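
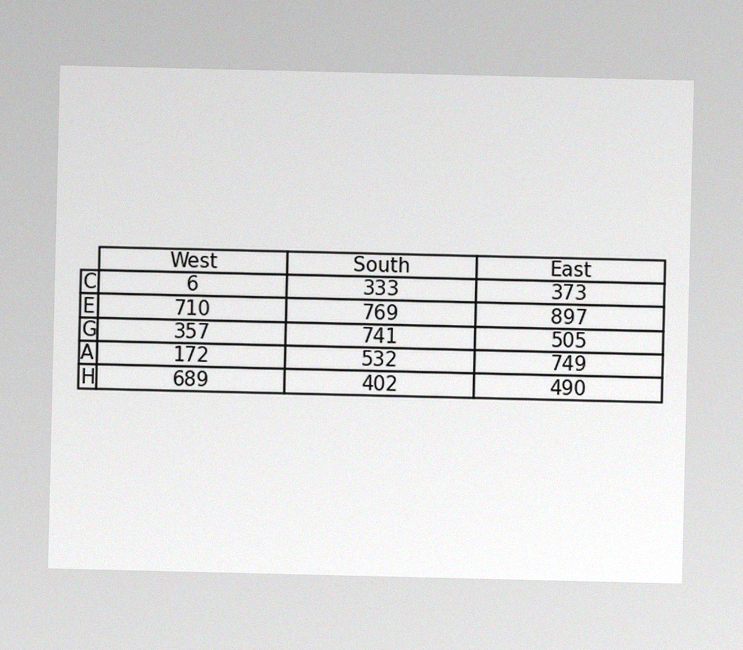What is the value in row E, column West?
710

The image has some photo noise and uneven lighting. The (E, West) cell reads 710.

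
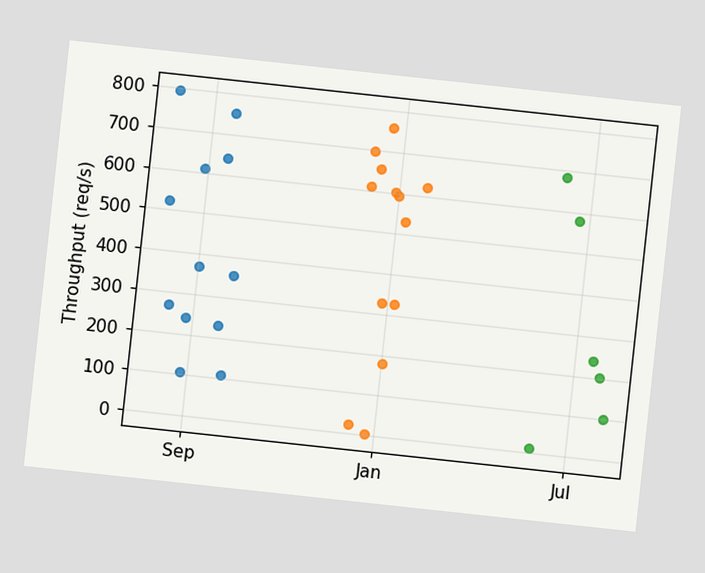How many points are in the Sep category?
12

The chart is tilted about 6° clockwise. Counting the markers in the Sep column gives 12.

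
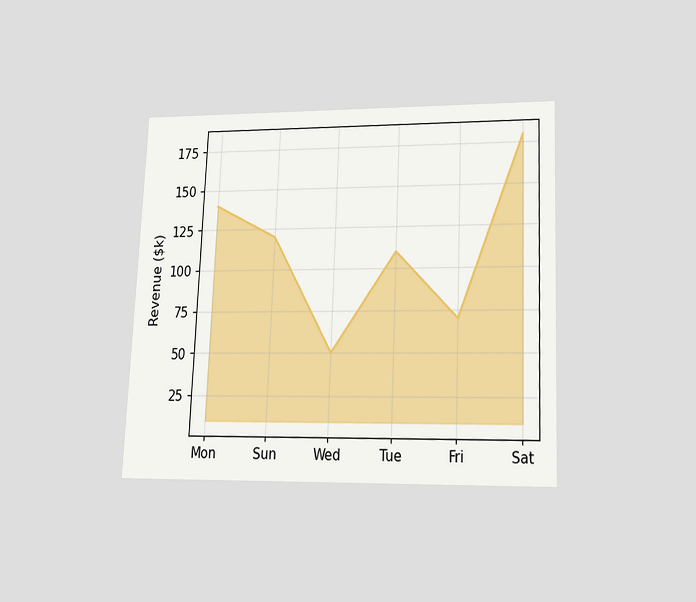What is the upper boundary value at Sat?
The chart is tilted about 2° clockwise and viewed slightly from below. At Sat the upper boundary is at $180k.

$180k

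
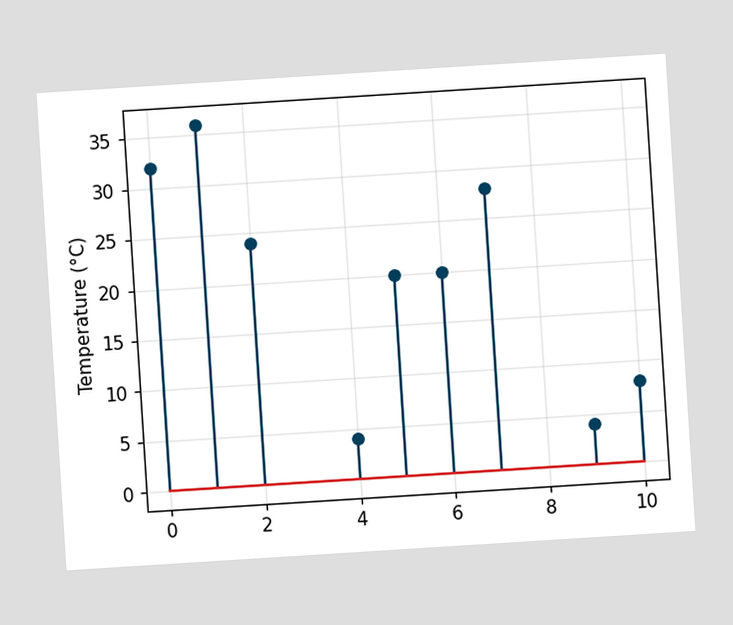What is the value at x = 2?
The chart is tilted about 4° counter-clockwise. The stem at x=2 reaches 24°C.

24°C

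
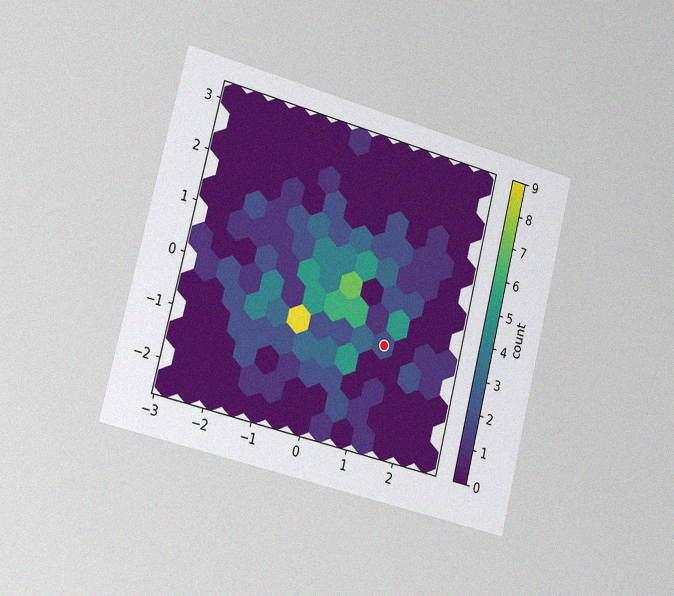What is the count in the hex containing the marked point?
The chart is tilted about 14° clockwise and viewed slightly from the left, with some photo noise. The marked hex reads 2 on the colorbar.

2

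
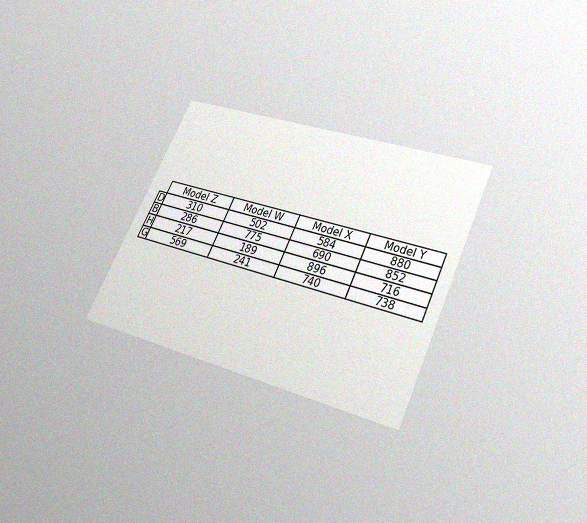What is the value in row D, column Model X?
The chart is tilted about 25° clockwise and viewed slightly from below, with some photo noise. The (D, Model X) cell reads 584.

584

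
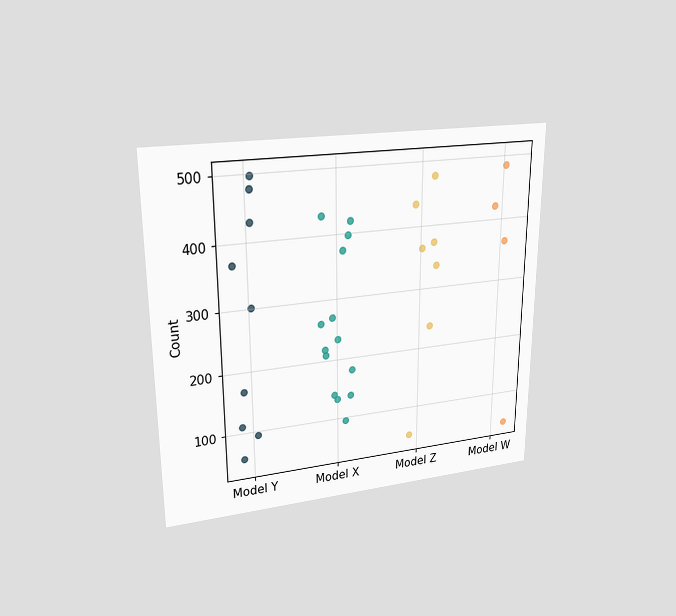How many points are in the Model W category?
4

The chart is viewed at a slight angle. Counting the markers in the Model W column gives 4.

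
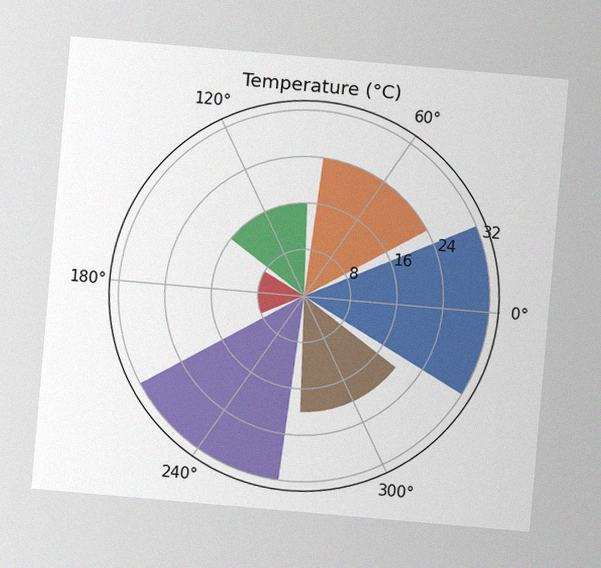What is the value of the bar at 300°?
The chart is tilted about 5° clockwise, with some photo noise. The bar at 300° reaches 20°C on the radial axis.

20°C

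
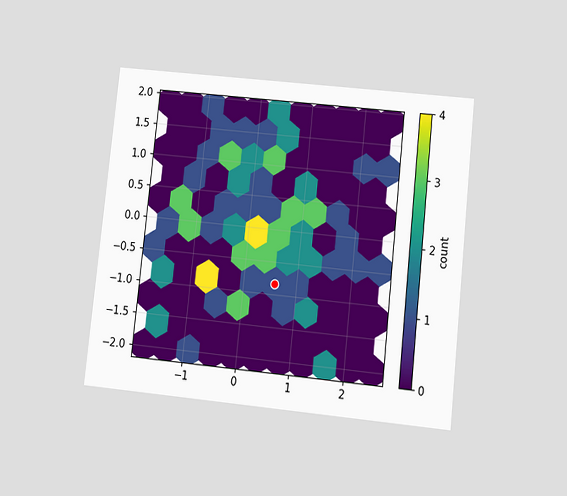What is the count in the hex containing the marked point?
The chart is tilted about 6° clockwise and viewed slightly from below. The marked hex reads 1 on the colorbar.

1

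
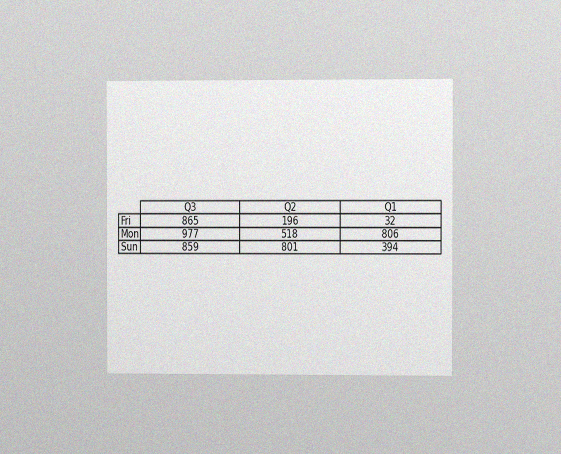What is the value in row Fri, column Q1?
32

The chart is viewed at a slight angle, with some photo noise. The (Fri, Q1) cell reads 32.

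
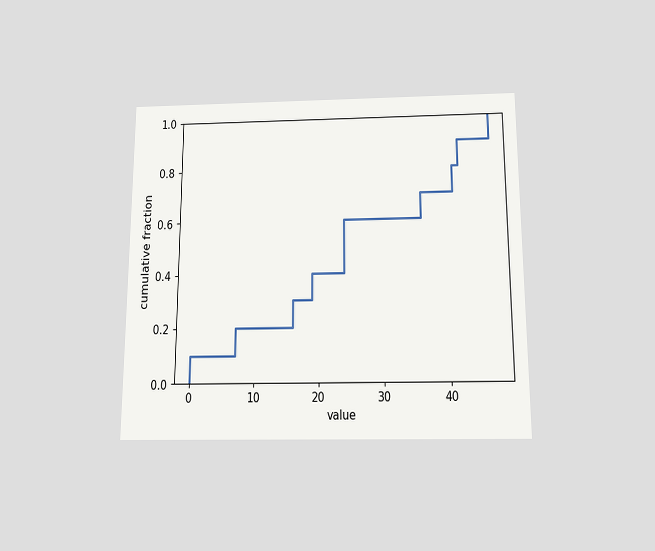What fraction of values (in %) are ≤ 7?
The chart is viewed slightly from below. At x=7 the ECDF step is at 20%.

20%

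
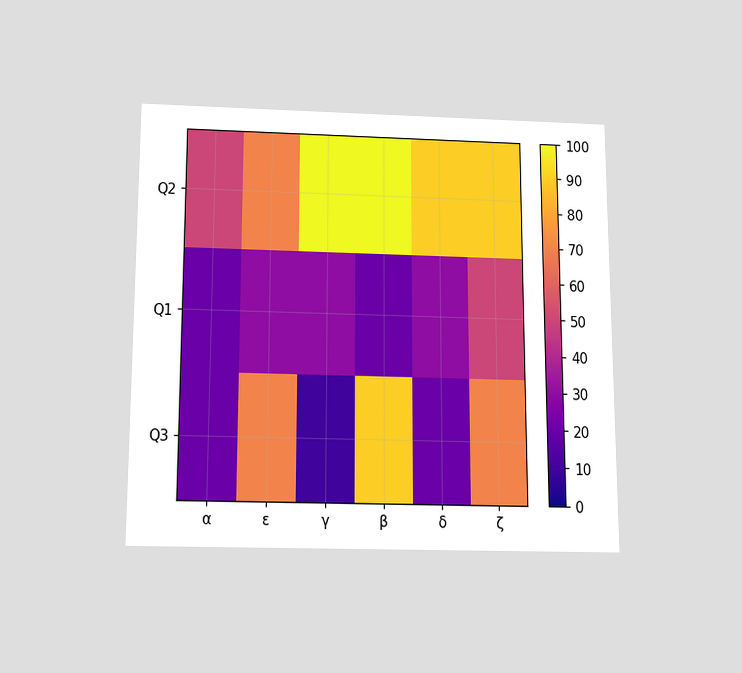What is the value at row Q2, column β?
100

The chart is viewed slightly from below. Matching cell (Q2, β) against the colorbar gives 100.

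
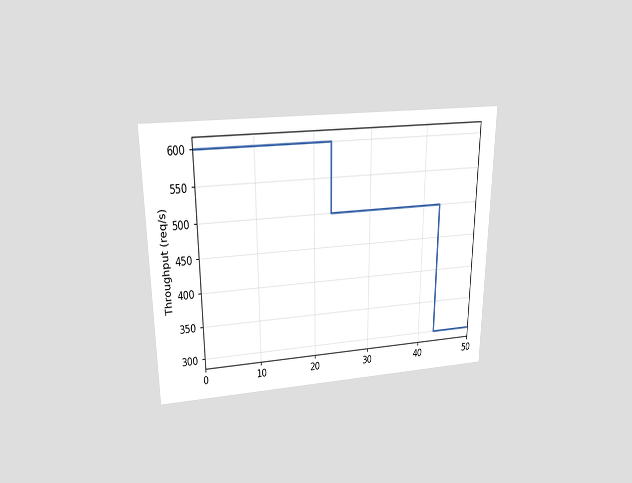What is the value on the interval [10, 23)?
The chart is viewed slightly from above. On [10, 23) the step sits at 600req/s.

600req/s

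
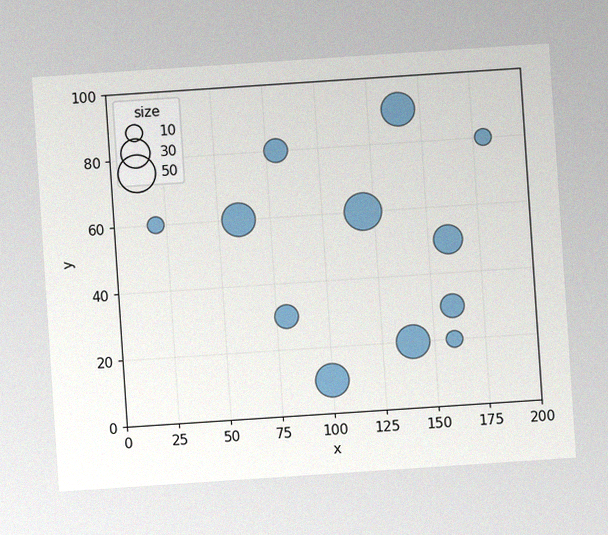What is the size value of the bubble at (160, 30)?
20

The chart is tilted about 4° counter-clockwise, with some photo noise. Matching the bubble at (160, 30) against the size legend gives 20.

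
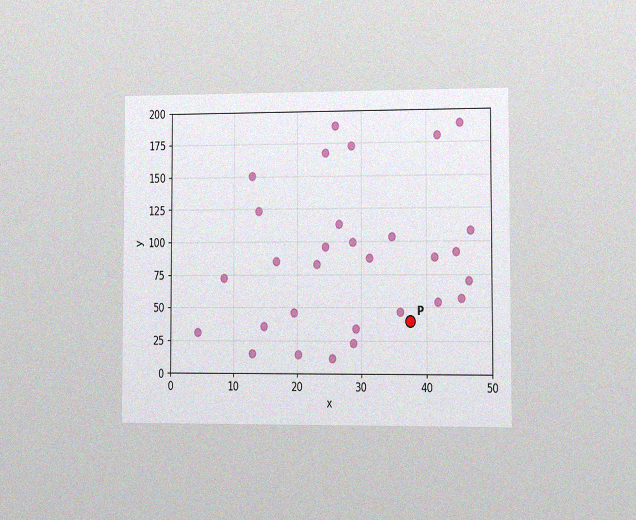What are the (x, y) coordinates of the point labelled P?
The chart is viewed slightly from the right, with some photo noise. Following the gridlines from P to each axis, P sits at (37.5, 40).

(37.5, 40)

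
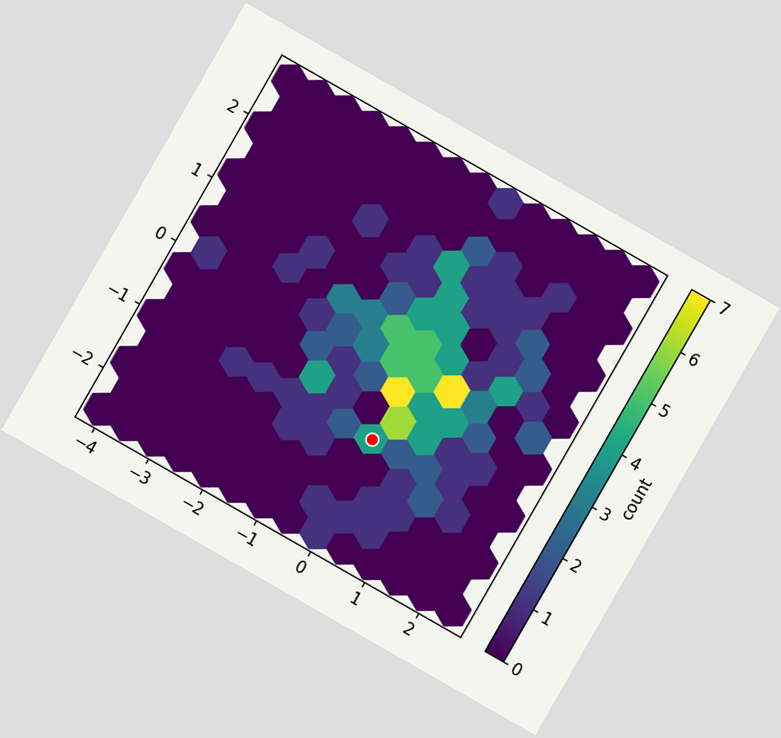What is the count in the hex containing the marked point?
4

The chart is tilted about 30° clockwise. The marked hex reads 4 on the colorbar.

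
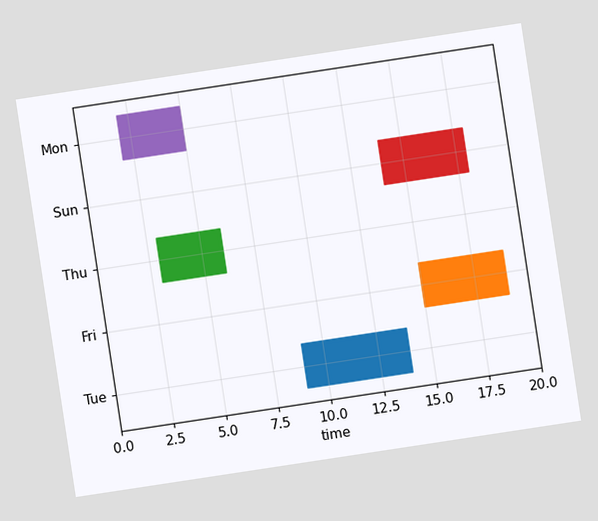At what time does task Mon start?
The chart is tilted about 9° counter-clockwise. The Mon bar begins at t=2.

2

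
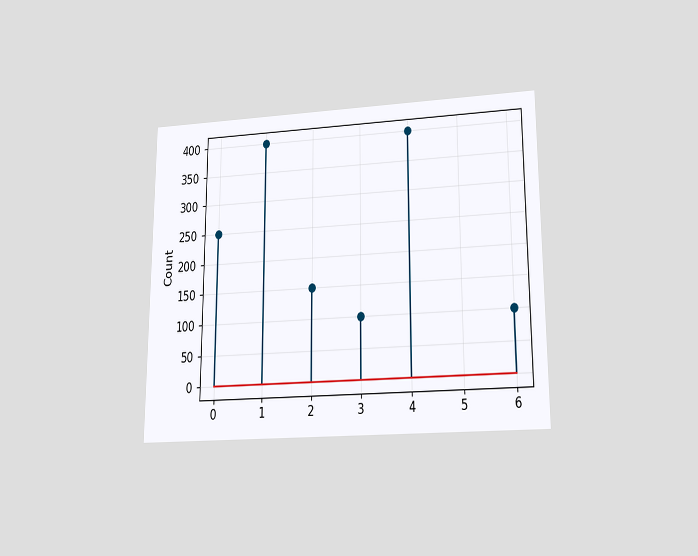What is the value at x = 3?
The chart is viewed slightly from below. The stem at x=3 reaches 100.

100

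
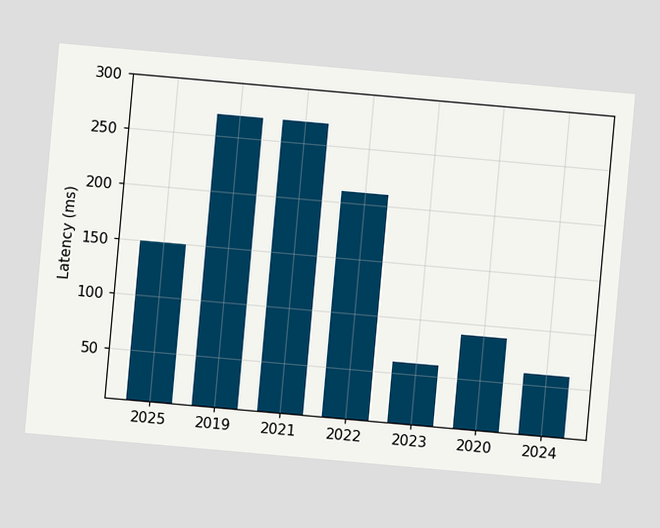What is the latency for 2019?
270ms

The chart is tilted about 5° clockwise. Reading along the chart's y-axis, the 2019 bar reaches 270ms.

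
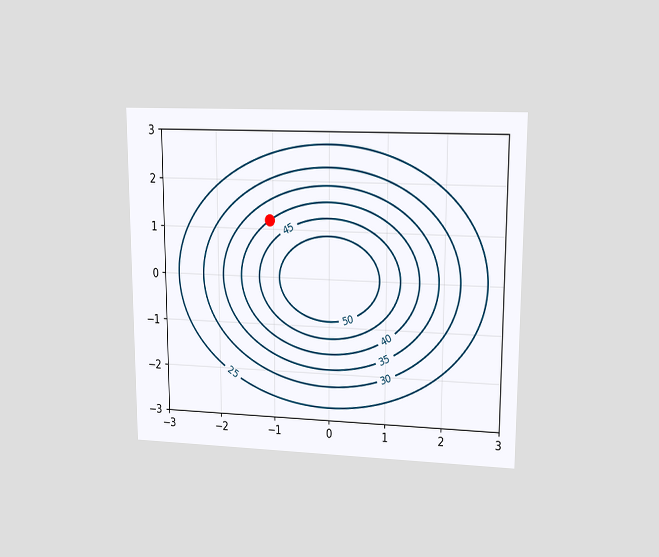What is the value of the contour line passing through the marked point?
The chart is viewed at a slight angle. The marked point sits on the contour labelled 40.

40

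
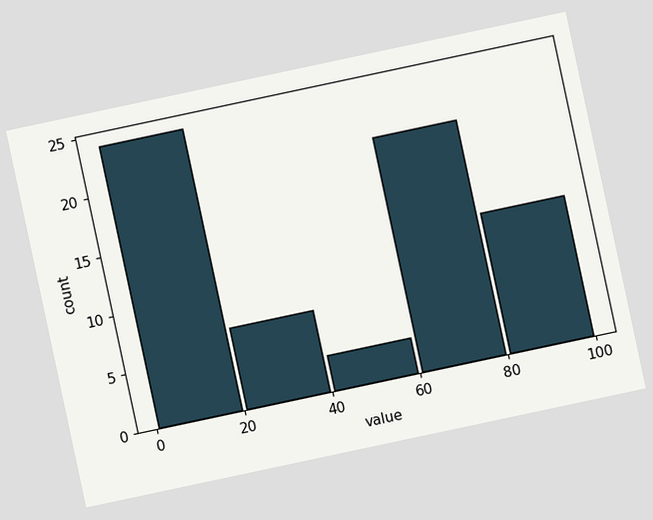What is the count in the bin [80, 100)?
The chart is tilted about 12° counter-clockwise. The [80, 100) bin has height 12.

12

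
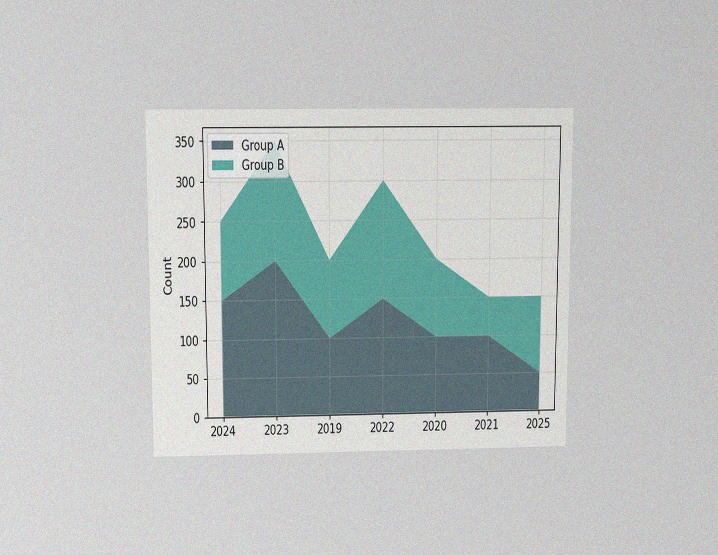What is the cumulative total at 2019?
The chart is viewed slightly from above, with some photo noise. The stacked total at 2019 reaches 200.

200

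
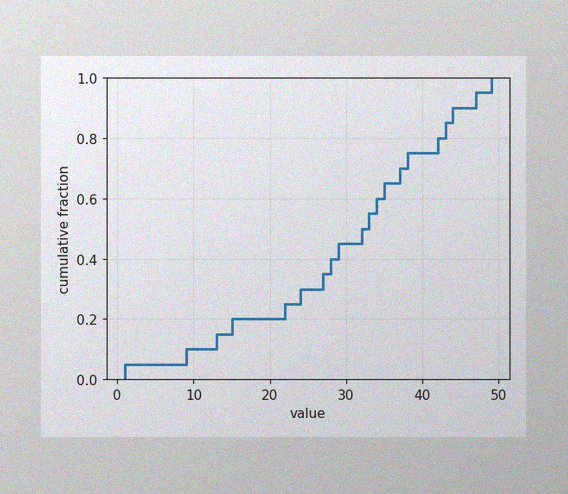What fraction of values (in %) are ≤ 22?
25%

The image has some photo noise and uneven lighting. At x=22 the ECDF step is at 25%.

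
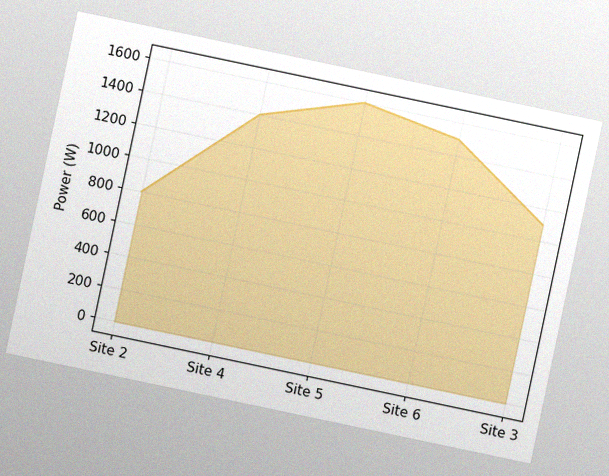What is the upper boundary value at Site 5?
1600W

The chart is tilted about 12° clockwise, with some photo noise. At Site 5 the upper boundary is at 1600W.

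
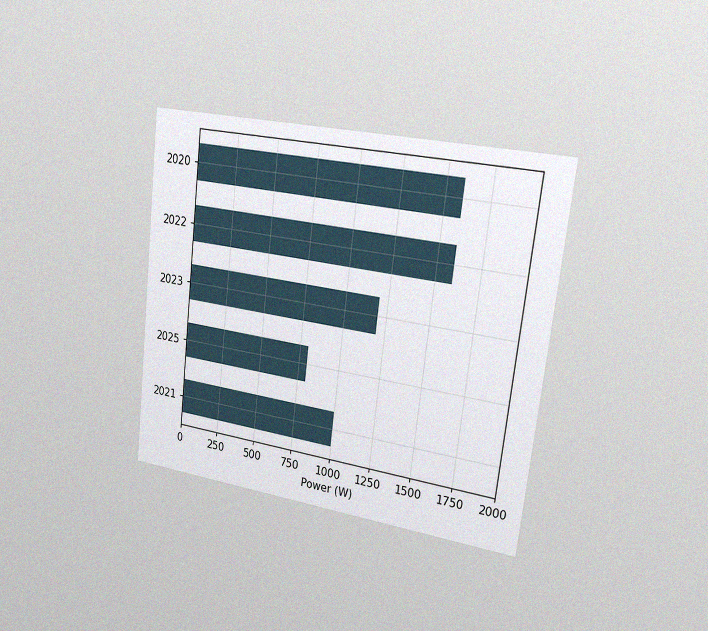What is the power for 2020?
The chart is tilted about 7° clockwise and viewed slightly from the right, with some photo noise. Reading along the chart's x-axis, the 2020 bar reaches 1600W.

1600W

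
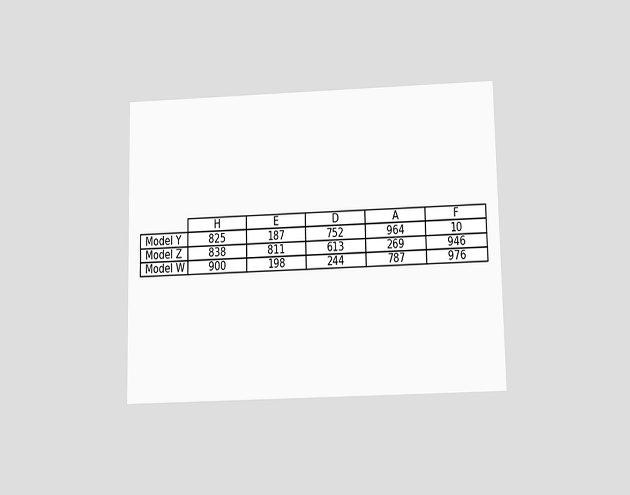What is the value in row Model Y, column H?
825

The chart is viewed slightly from below. The (Model Y, H) cell reads 825.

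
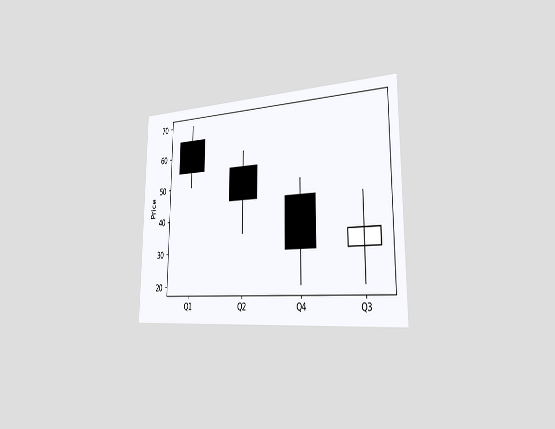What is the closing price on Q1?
The chart is viewed slightly from the right. The Q1 candle closes at 55.

55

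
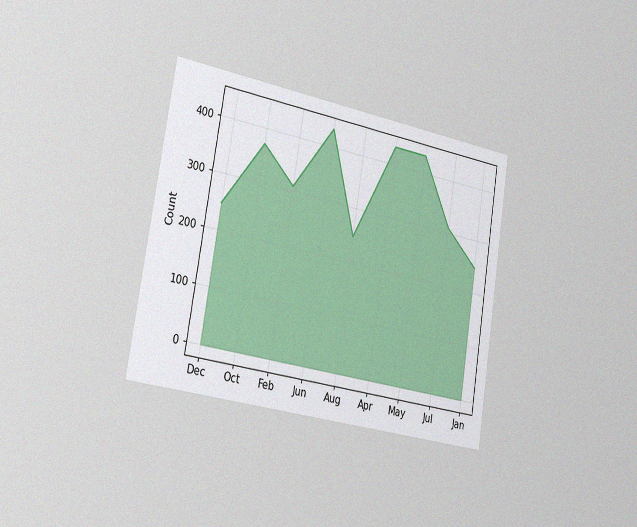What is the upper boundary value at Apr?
The chart is tilted about 9° clockwise and viewed slightly from the left, with some photo noise. At Apr the upper boundary is at 434.

434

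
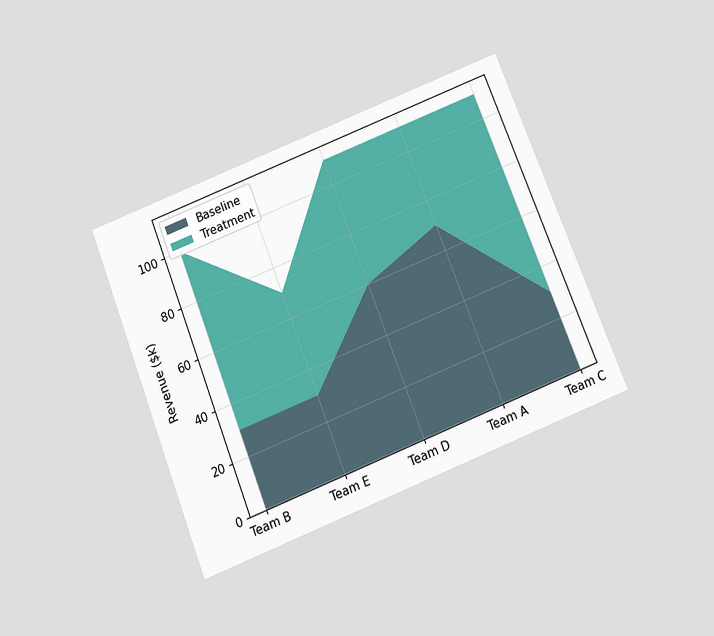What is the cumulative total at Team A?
The chart is tilted about 21° counter-clockwise and viewed slightly from below. The stacked total at Team A reaches $110k.

$110k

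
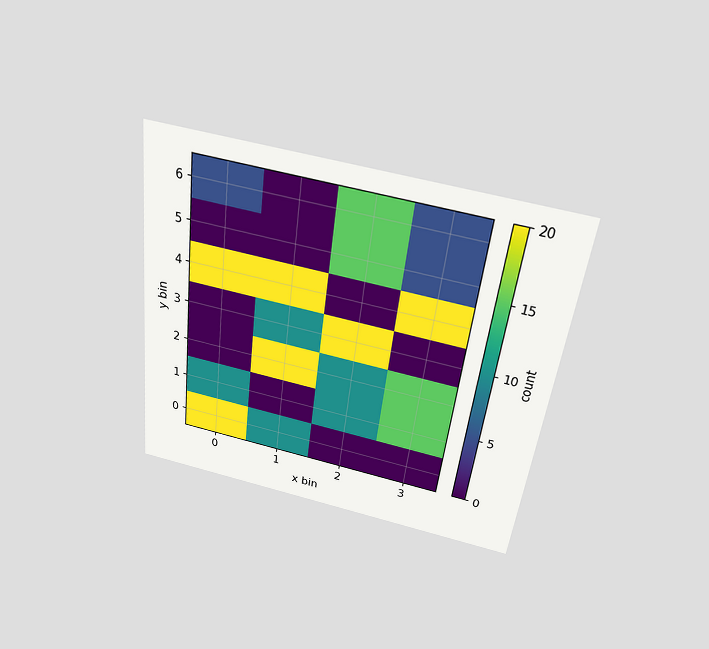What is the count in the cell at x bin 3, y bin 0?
0

The chart is tilted about 7° clockwise and viewed slightly from above. Matching the cell (3, 0) against the colorbar gives 0.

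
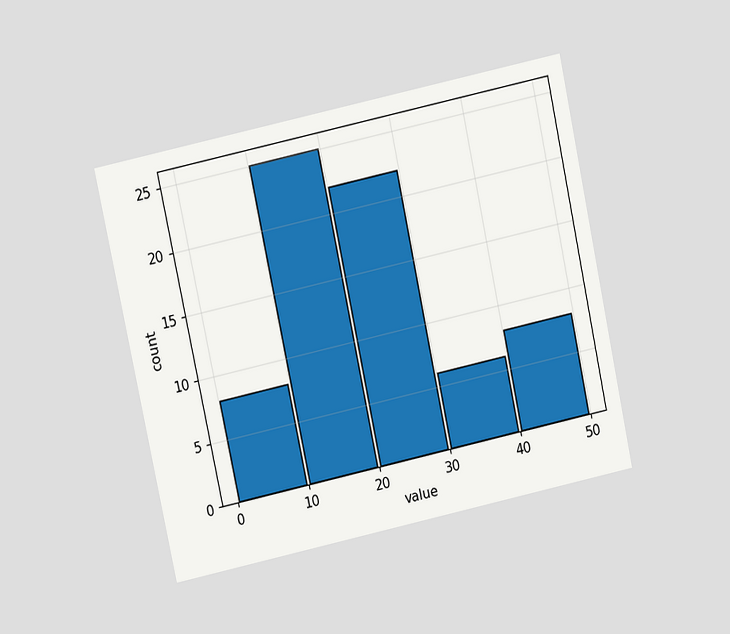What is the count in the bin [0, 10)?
8

The chart is tilted about 12° counter-clockwise and viewed at a slight angle. The [0, 10) bin has height 8.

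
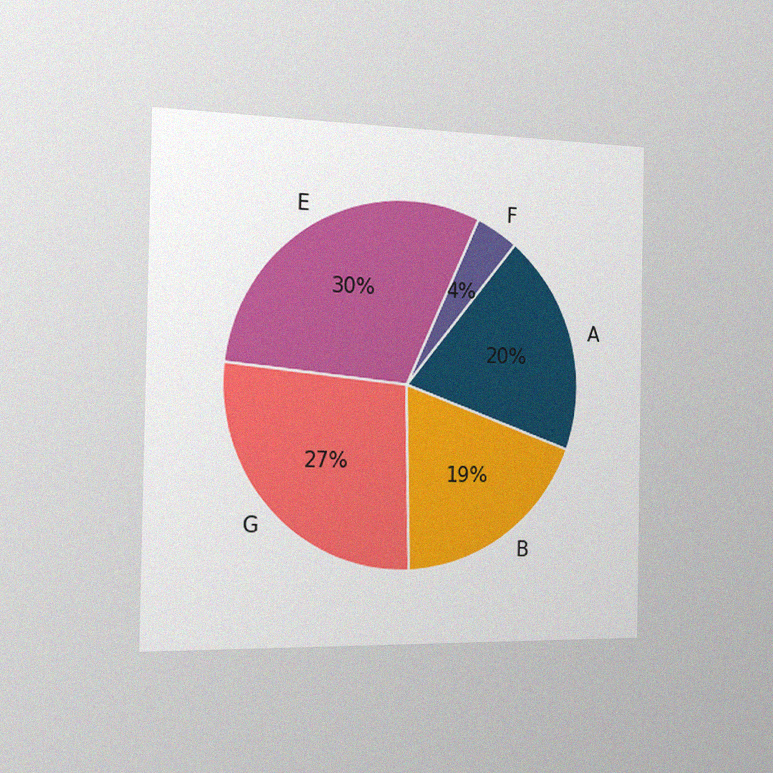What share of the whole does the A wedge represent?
The chart is viewed slightly from the left, with some photo noise. The A slice takes up 20% of the pie.

20%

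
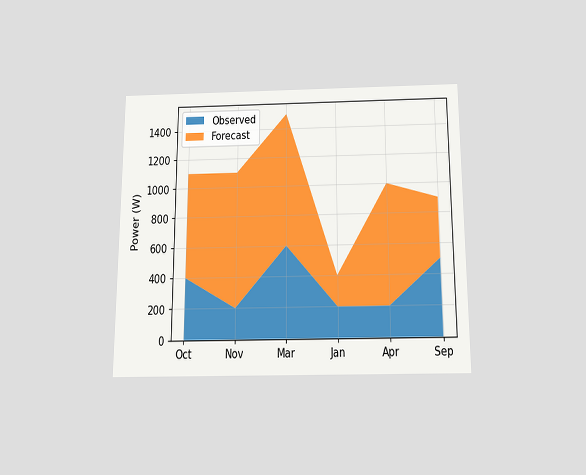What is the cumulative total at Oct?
1100W

The chart is viewed slightly from below. The stacked total at Oct reaches 1100W.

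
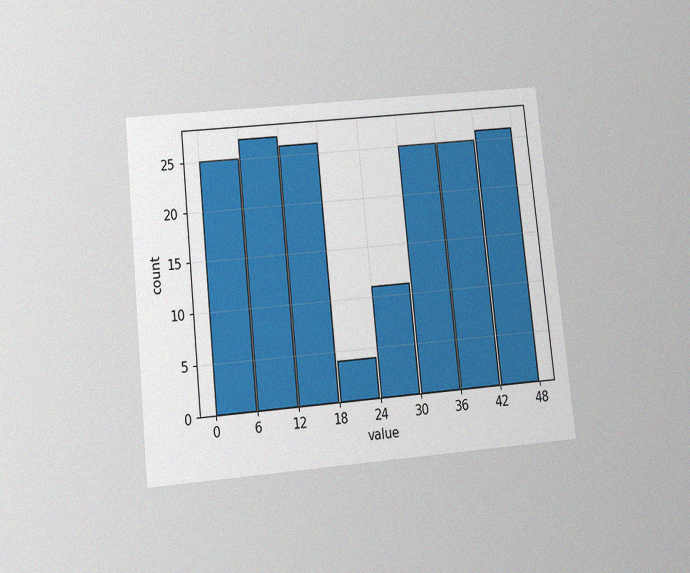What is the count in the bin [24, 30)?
The chart is tilted about 6° counter-clockwise and viewed slightly from below, with some photo noise. The [24, 30) bin has height 11.

11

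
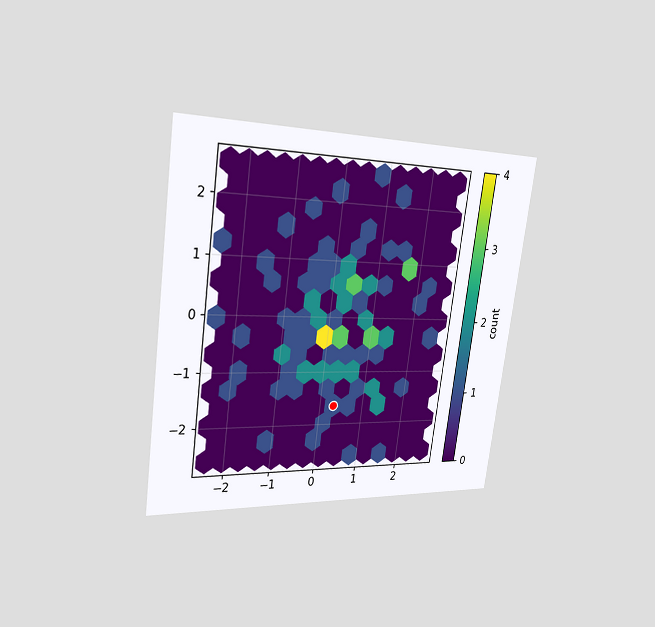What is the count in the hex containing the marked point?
1

The chart is tilted about 8° clockwise and viewed slightly from the left. The marked hex reads 1 on the colorbar.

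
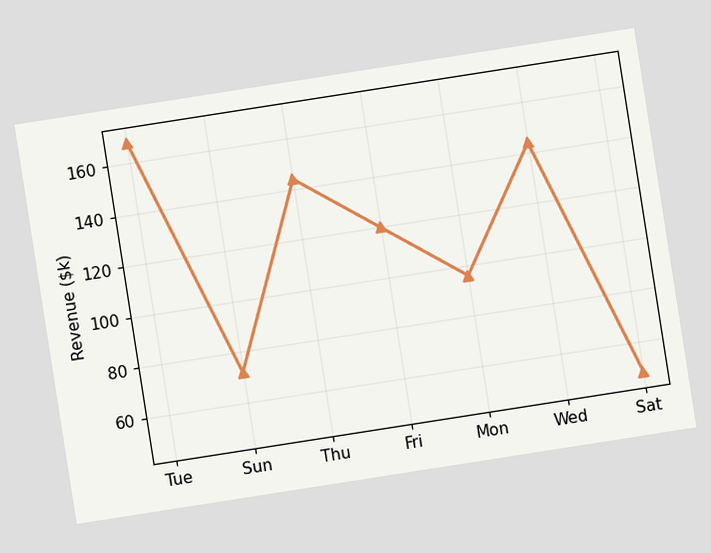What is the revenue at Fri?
The chart is tilted about 9° counter-clockwise. At Fri, the line is at $120k.

$120k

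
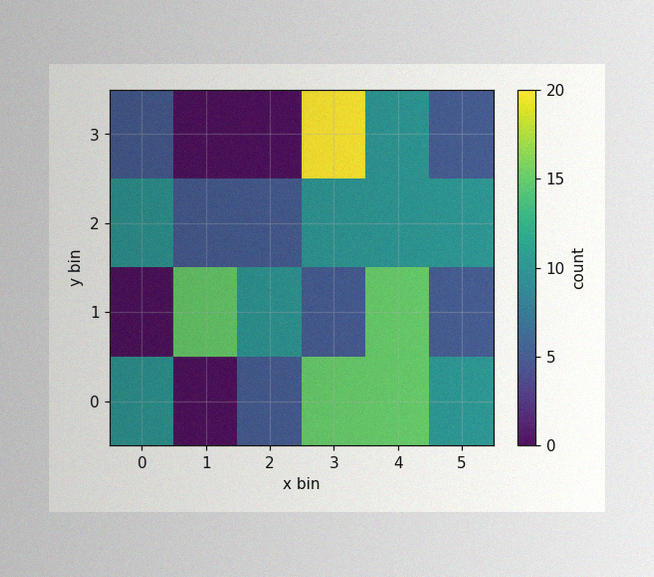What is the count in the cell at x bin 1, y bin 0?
The image has some photo noise and uneven lighting. Matching the cell (1, 0) against the colorbar gives 0.

0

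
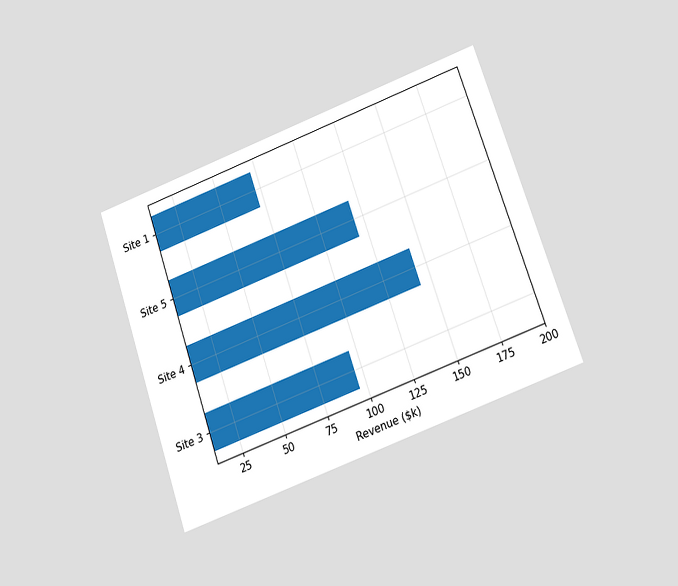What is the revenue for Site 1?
$72k

The chart is tilted about 19° counter-clockwise and viewed slightly from below. Reading along the chart's x-axis, the Site 1 bar reaches $72k.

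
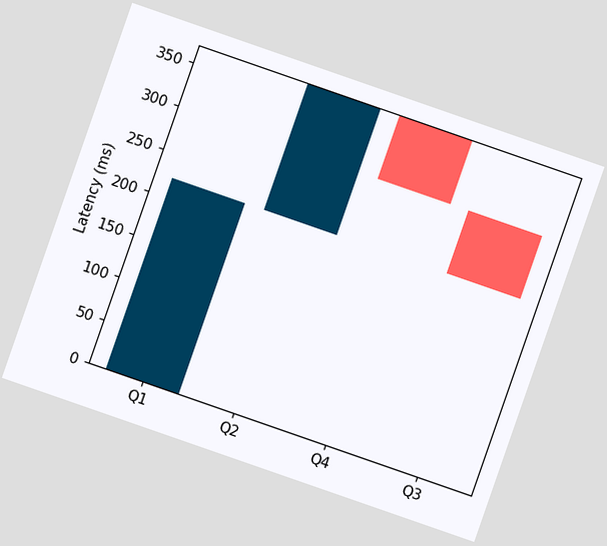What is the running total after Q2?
370ms

The chart is tilted about 19° clockwise. After Q2 the running total reaches 370ms.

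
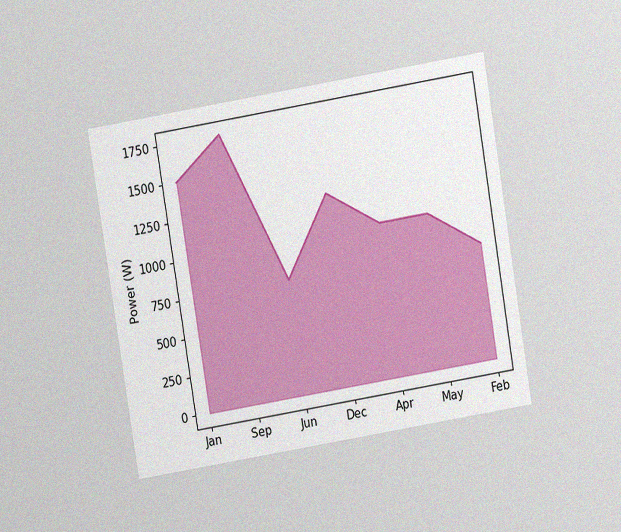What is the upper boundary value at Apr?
The chart is tilted about 9° counter-clockwise and viewed at a slight angle, with some photo noise. At Apr the upper boundary is at 1000W.

1000W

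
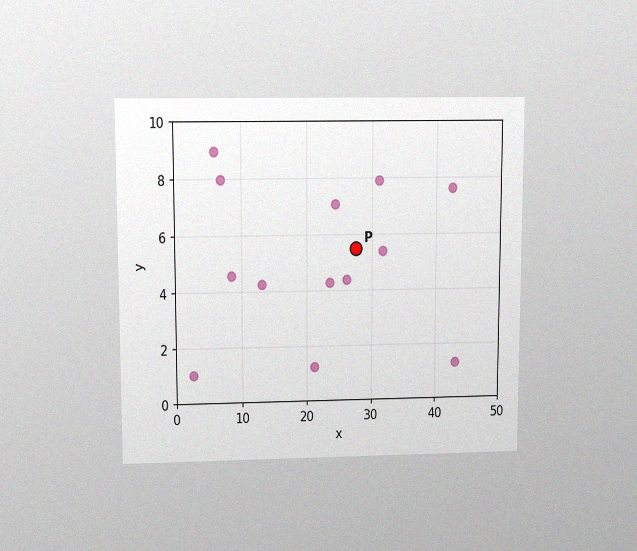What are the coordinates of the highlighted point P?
The chart is viewed slightly from above, with some photo noise. Following the gridlines from P to each axis, P sits at (27.5, 5.5).

(27.5, 5.5)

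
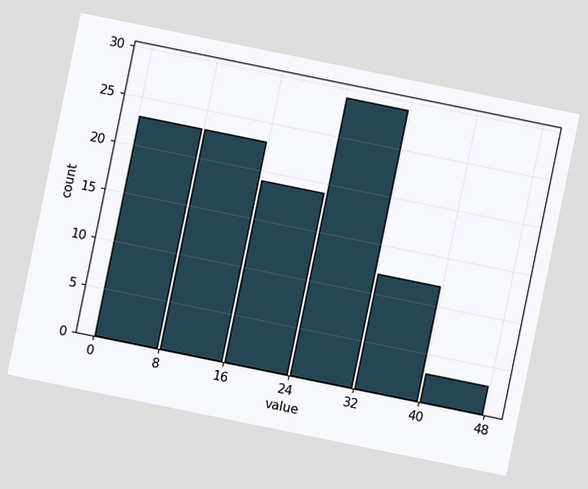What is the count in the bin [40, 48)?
The chart is tilted about 12° clockwise. The [40, 48) bin has height 3.

3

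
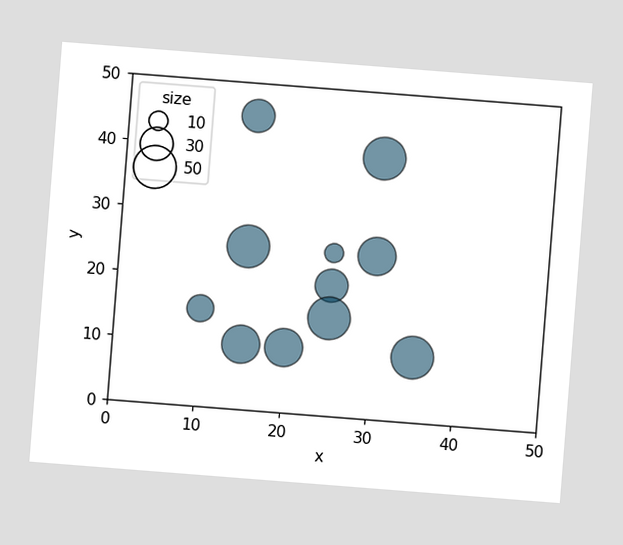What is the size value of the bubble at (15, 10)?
40

The chart is tilted about 4° clockwise. Matching the bubble at (15, 10) against the size legend gives 40.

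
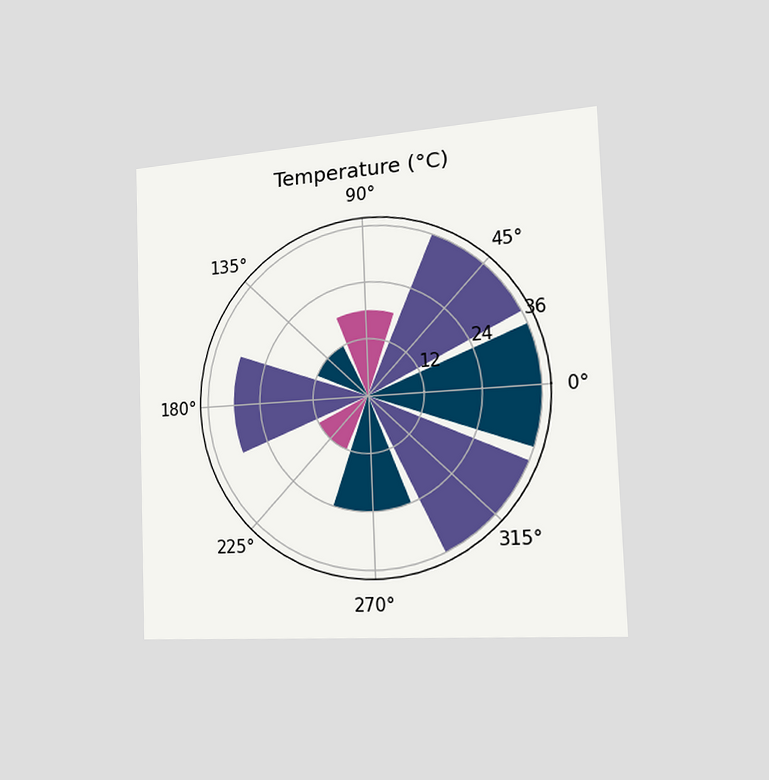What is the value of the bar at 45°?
The chart is tilted about 2° counter-clockwise and viewed slightly from the right. The bar at 45° reaches 36°C on the radial axis.

36°C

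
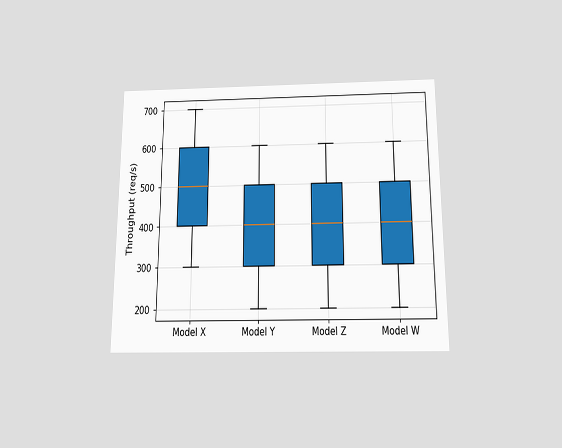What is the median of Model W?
The chart is viewed slightly from below. The median line in the Model W box sits at 400req/s.

400req/s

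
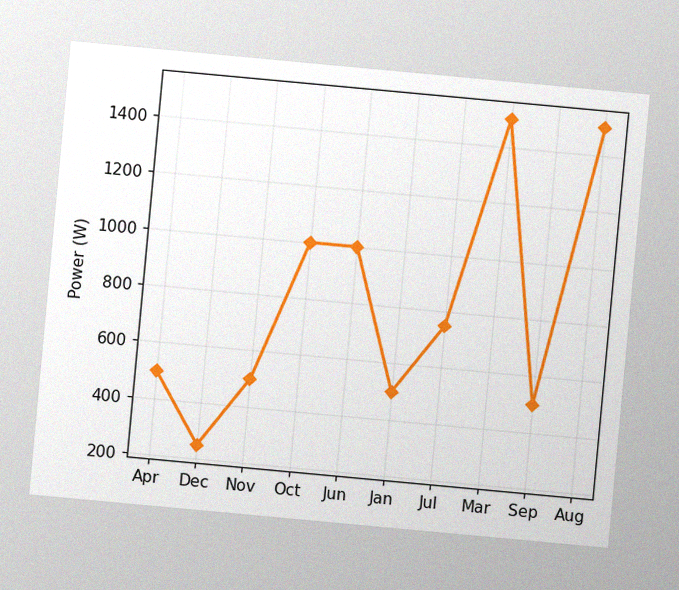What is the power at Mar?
The chart is tilted about 5° clockwise, with some photo noise. At Mar, the line is at 1500W.

1500W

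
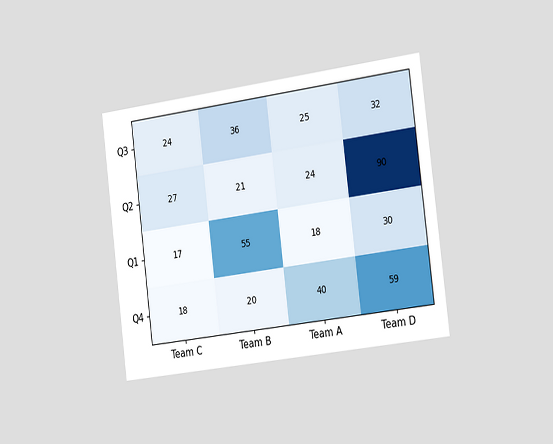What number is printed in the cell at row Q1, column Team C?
17

The chart is tilted about 7° counter-clockwise and viewed slightly from the right. The (Q1, Team C) cell reads 17.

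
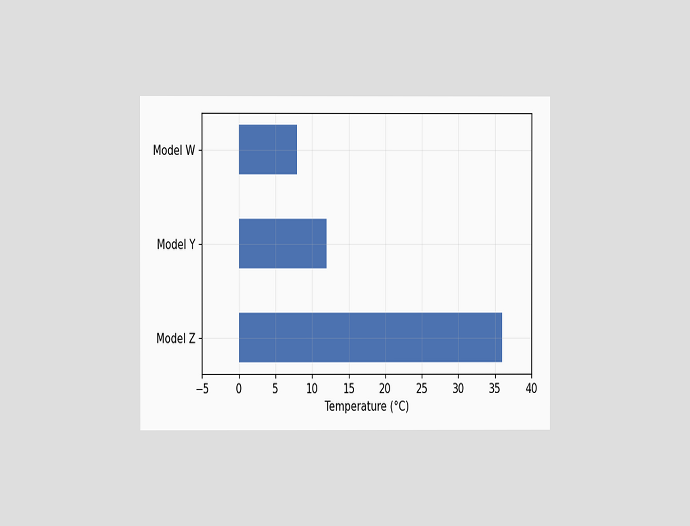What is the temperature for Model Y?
The chart is viewed at a slight angle. Reading along the chart's x-axis, the Model Y bar reaches 12°C.

12°C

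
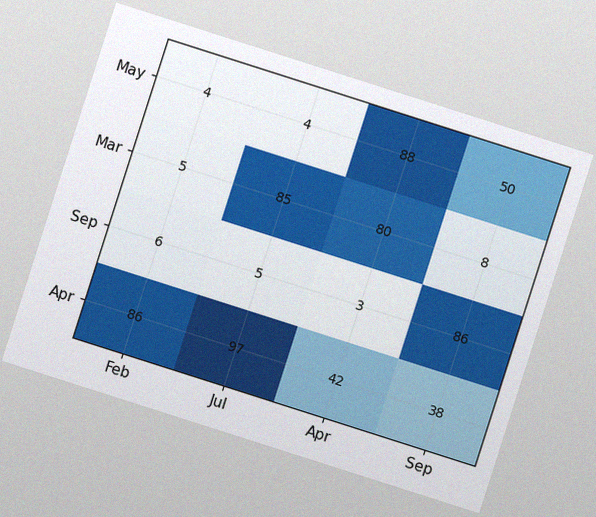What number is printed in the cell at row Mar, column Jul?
85

The chart is tilted about 18° clockwise, with some photo noise. The (Mar, Jul) cell reads 85.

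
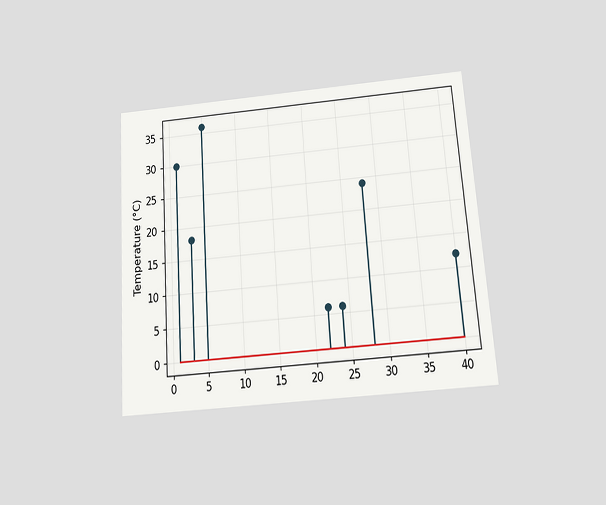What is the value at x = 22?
The chart is tilted about 4° counter-clockwise and viewed slightly from below. The stem at x=22 reaches 6°C.

6°C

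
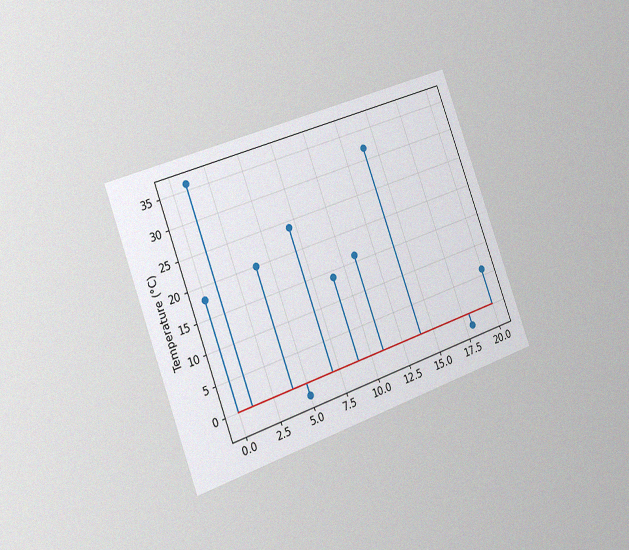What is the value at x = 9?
The chart is tilted about 20° counter-clockwise and viewed slightly from the left, with some photo noise. The stem at x=9 reaches 14°C.

14°C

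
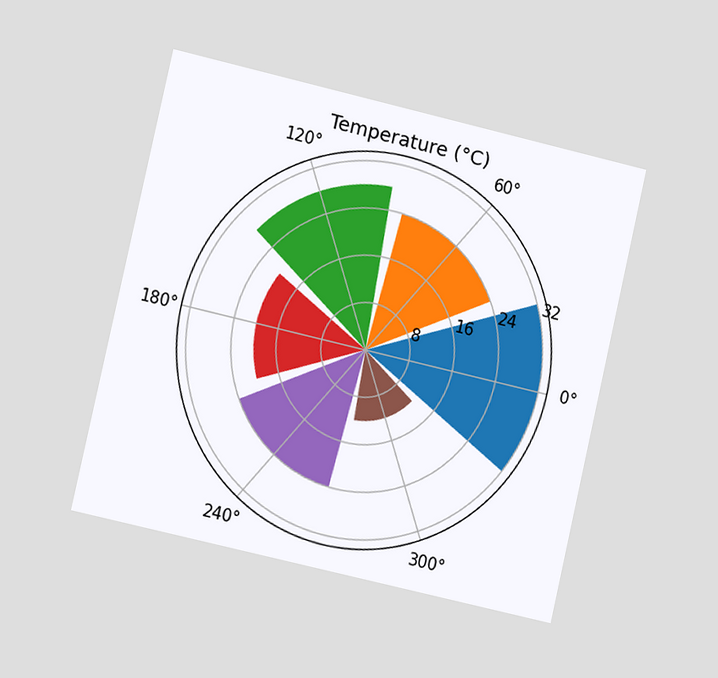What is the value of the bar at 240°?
The chart is tilted about 13° clockwise and viewed slightly from the left. The bar at 240° reaches 24°C on the radial axis.

24°C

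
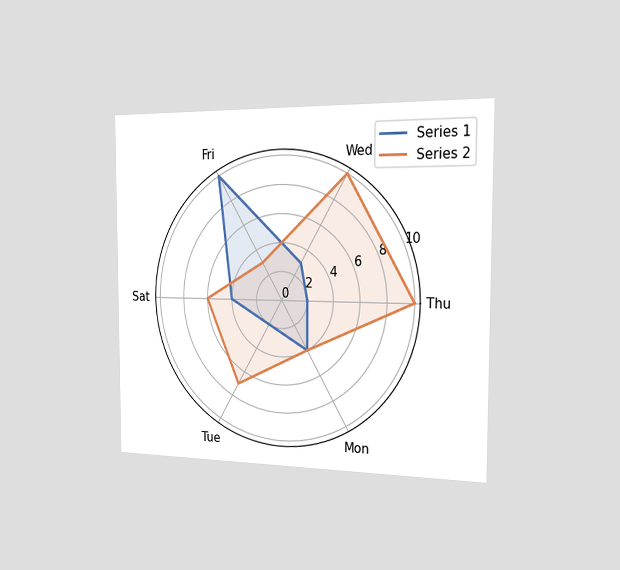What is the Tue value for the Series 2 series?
The chart is viewed slightly from the right. On the Tue axis, Series 2 reaches 7.

7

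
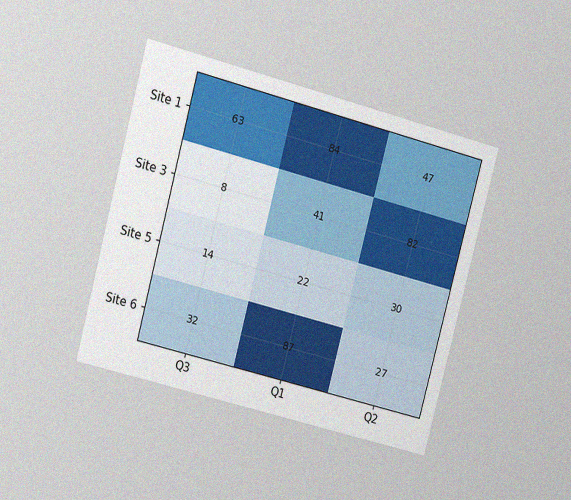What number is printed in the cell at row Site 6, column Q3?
The chart is tilted about 15° clockwise and viewed at a slight angle, with some photo noise. The (Site 6, Q3) cell reads 32.

32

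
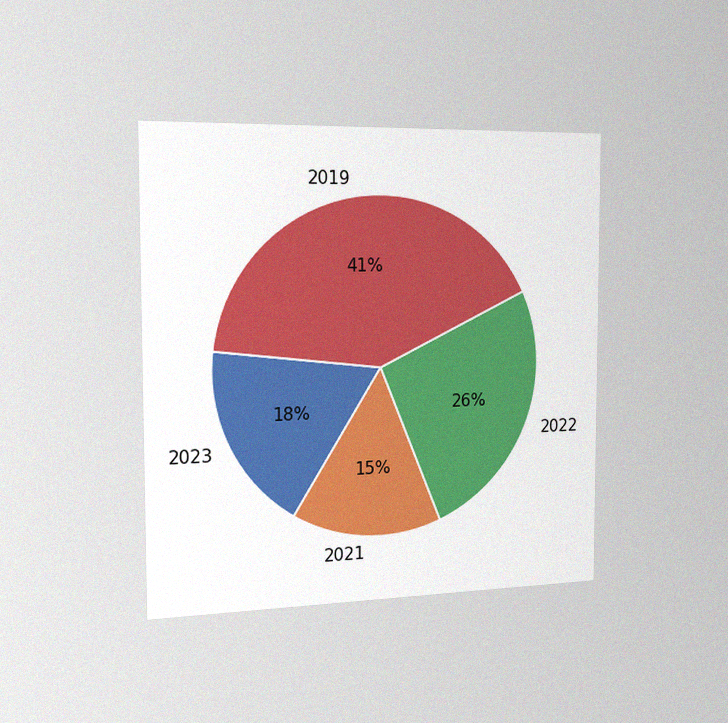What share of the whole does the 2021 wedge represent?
15%

The chart is viewed slightly from the left, with some photo noise. The 2021 slice takes up 15% of the pie.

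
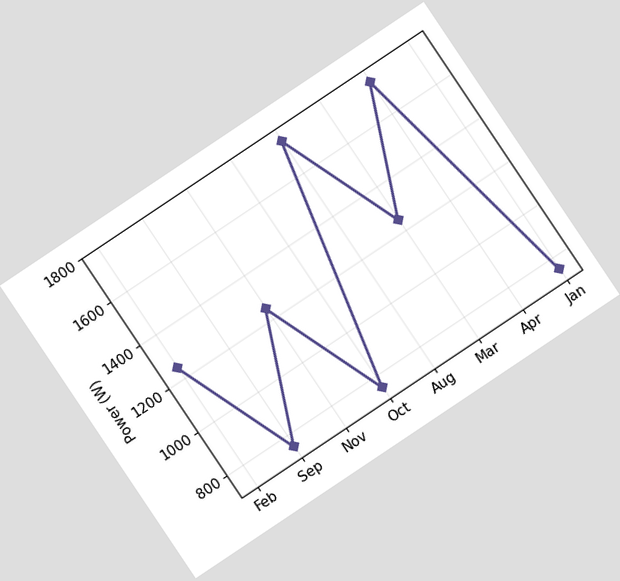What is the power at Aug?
The chart is tilted about 34° counter-clockwise. At Aug, the line is at 1750W.

1750W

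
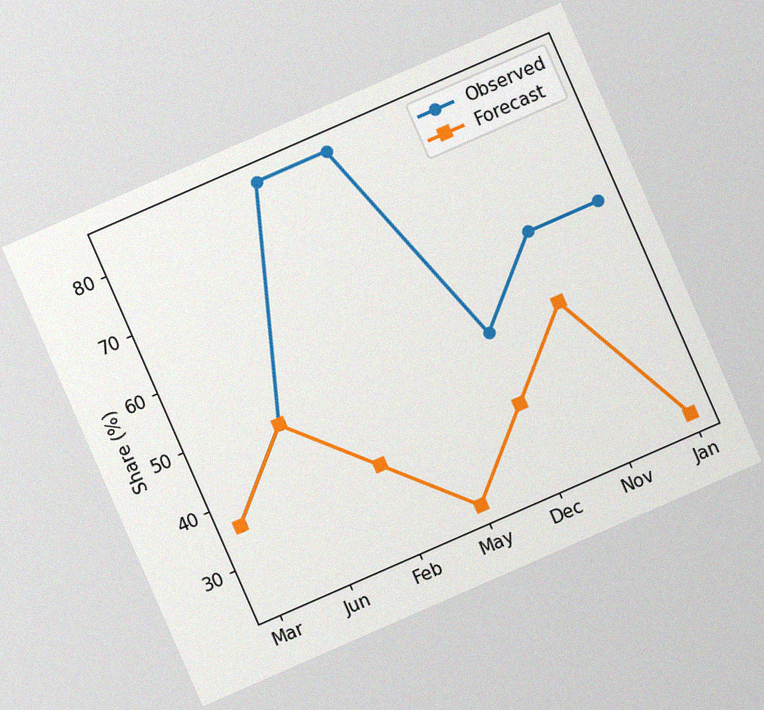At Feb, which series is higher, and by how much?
Observed, by 48%

The chart is tilted about 24° counter-clockwise, with some photo noise. At Feb, Observed sits above the other line by 48%.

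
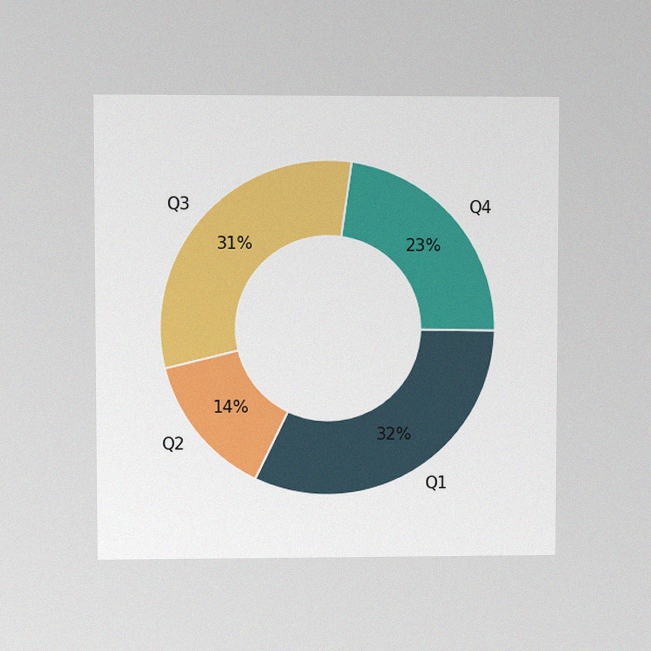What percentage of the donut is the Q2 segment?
The chart is viewed at a slight angle, with some photo noise. The Q2 segment takes up 14% of the ring.

14%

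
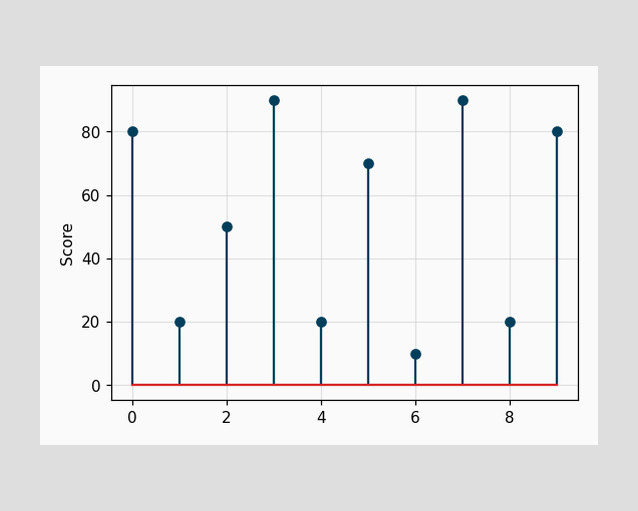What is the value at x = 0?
The stem at x=0 reaches 80.

80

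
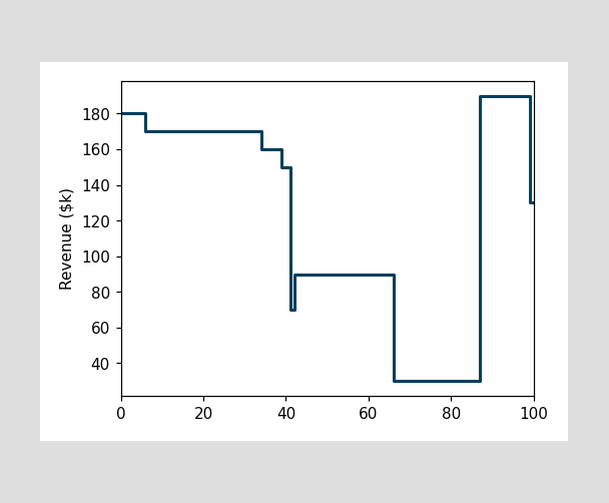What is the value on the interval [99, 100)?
On [99, 100) the step sits at $130k.

$130k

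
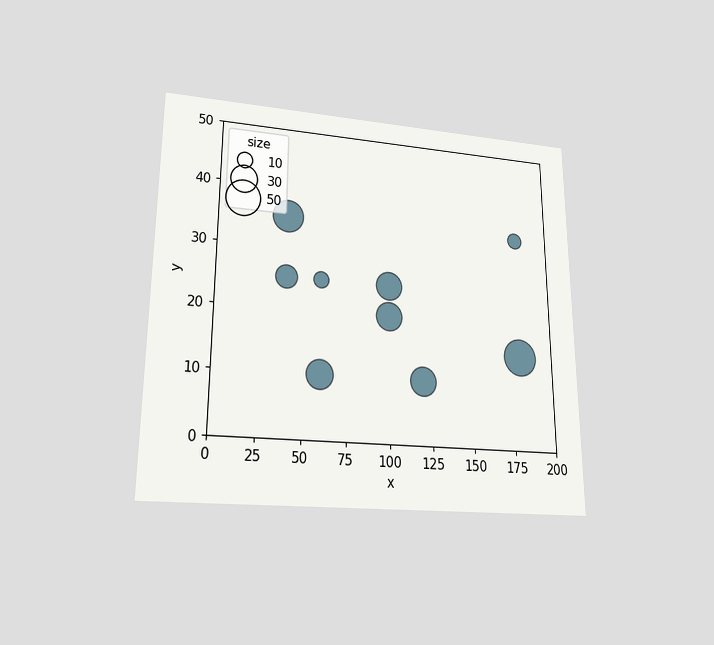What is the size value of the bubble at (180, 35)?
The chart is viewed at a slight angle. Matching the bubble at (180, 35) against the size legend gives 10.

10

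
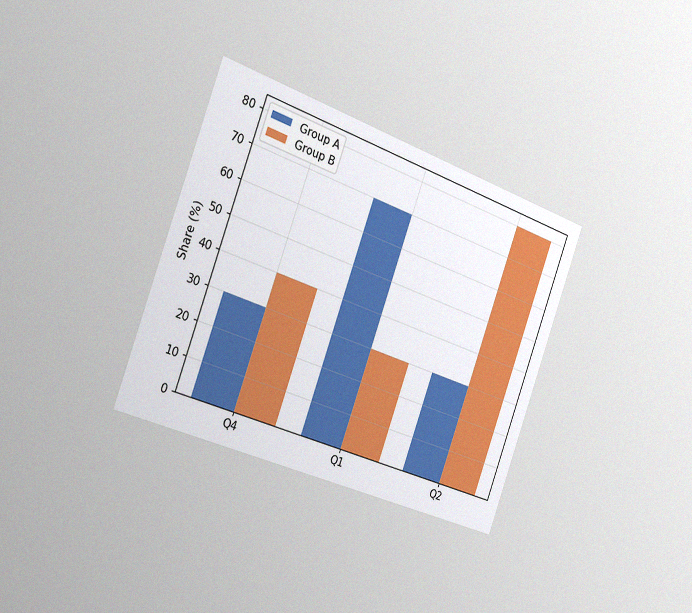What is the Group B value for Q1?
30%

The chart is tilted about 20° clockwise and viewed slightly from the left, with some photo noise. The Group B bar at Q1 reaches 30% on the y-axis.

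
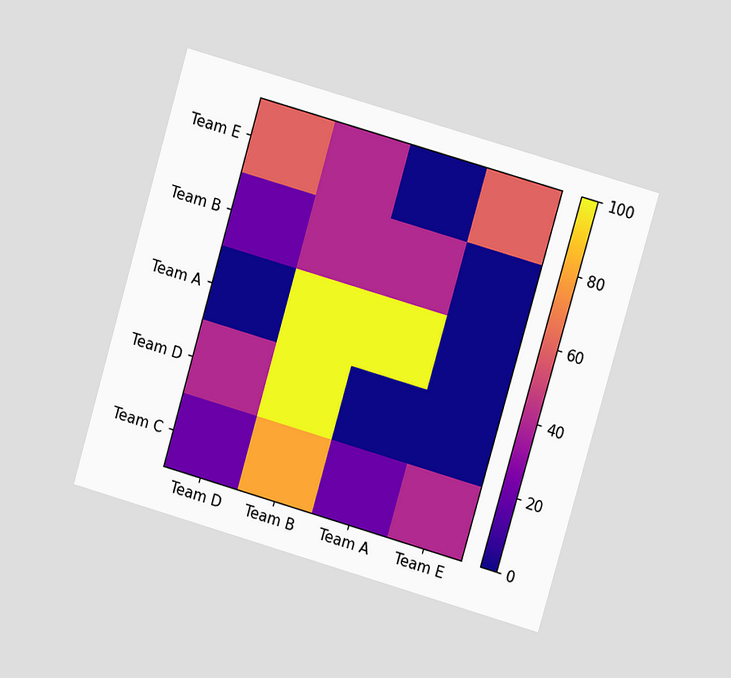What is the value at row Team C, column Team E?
The chart is tilted about 16° clockwise and viewed at a slight angle. Matching cell (Team C, Team E) against the colorbar gives 40.

40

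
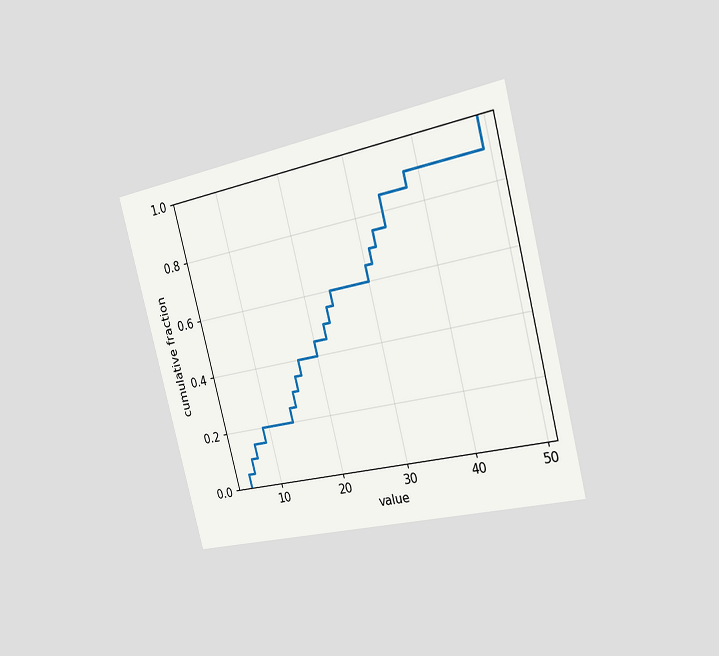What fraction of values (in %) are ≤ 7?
15%

The chart is tilted about 14° counter-clockwise and viewed slightly from the right. At x=7 the ECDF step is at 15%.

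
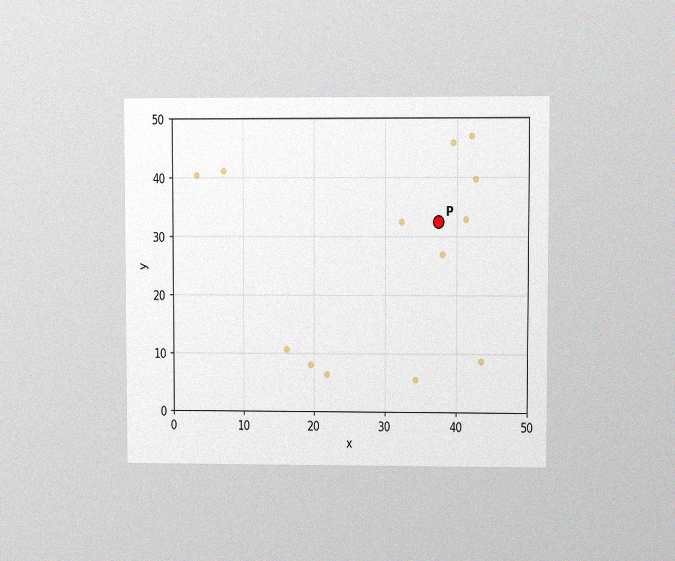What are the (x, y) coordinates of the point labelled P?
(37.5, 32.5)

The chart is viewed at a slight angle, with some photo noise. Following the gridlines from P to each axis, P sits at (37.5, 32.5).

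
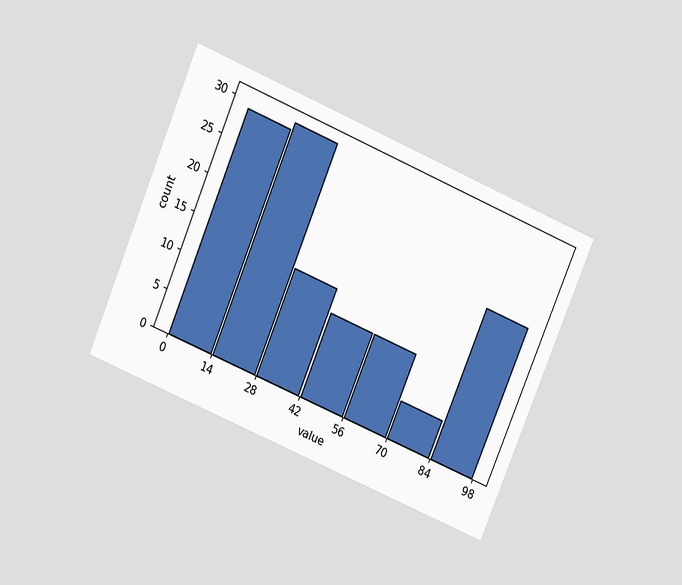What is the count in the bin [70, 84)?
5

The chart is tilted about 23° clockwise and viewed slightly from above. The [70, 84) bin has height 5.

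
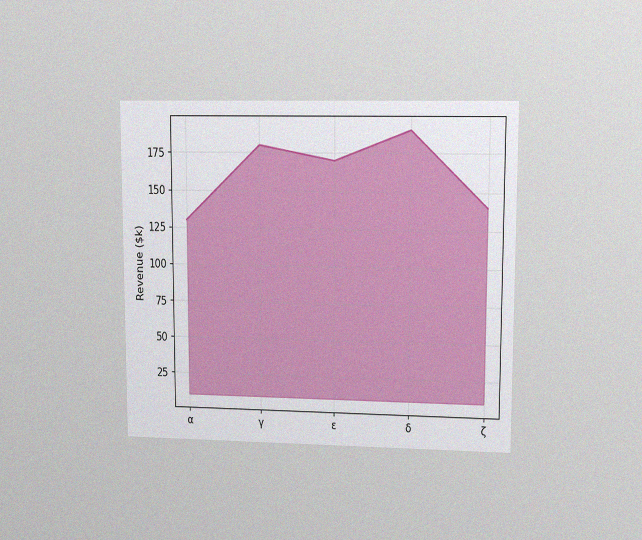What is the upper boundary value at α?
$130k

The chart is viewed at a slight angle, with some photo noise. At α the upper boundary is at $130k.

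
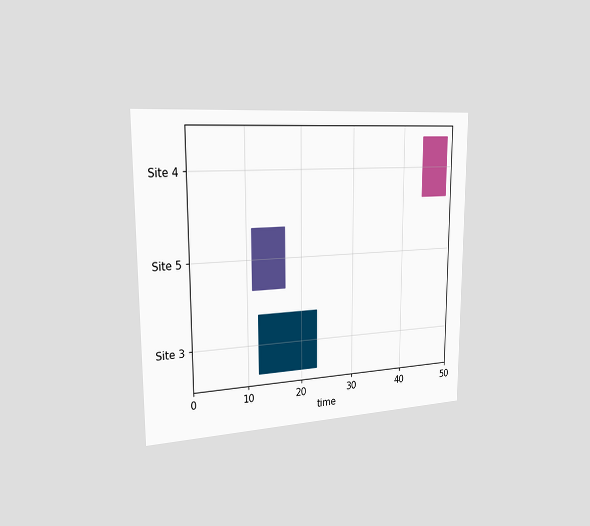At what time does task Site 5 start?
The chart is viewed slightly from the left. The Site 5 bar begins at t=11.

11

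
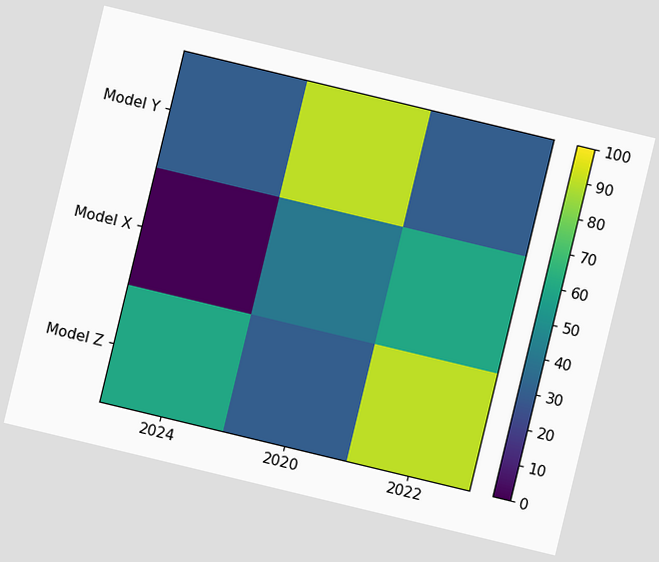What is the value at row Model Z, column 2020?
30

The chart is tilted about 14° clockwise. Matching cell (Model Z, 2020) against the colorbar gives 30.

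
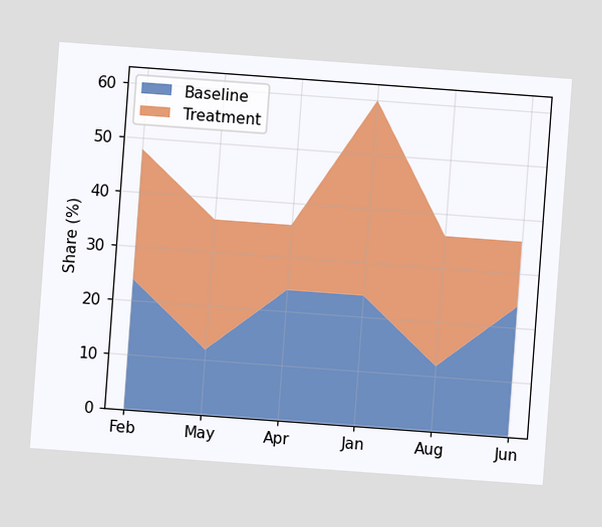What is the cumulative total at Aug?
The chart is tilted about 4° clockwise. The stacked total at Aug reaches 36%.

36%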